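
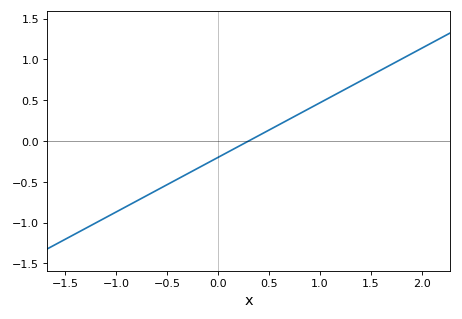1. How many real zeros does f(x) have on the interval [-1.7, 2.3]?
1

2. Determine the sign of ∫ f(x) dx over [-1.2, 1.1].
negative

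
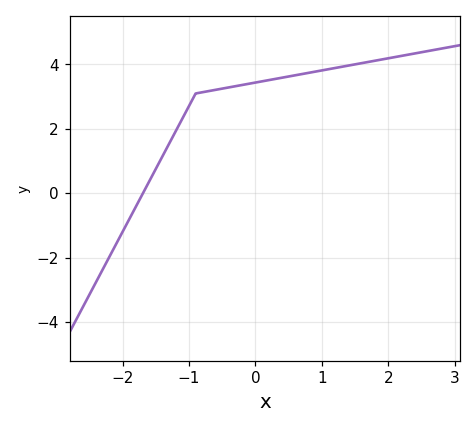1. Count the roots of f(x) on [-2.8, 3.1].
1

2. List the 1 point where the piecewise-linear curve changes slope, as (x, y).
(-0.9, 3.1)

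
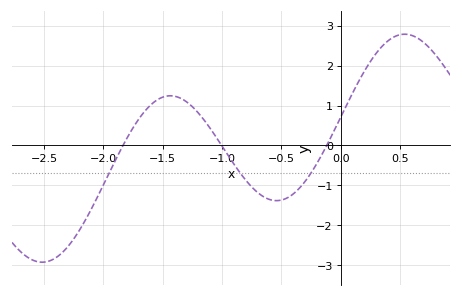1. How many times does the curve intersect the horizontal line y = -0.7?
3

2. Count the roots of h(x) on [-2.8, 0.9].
3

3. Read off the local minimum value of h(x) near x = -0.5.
-1.38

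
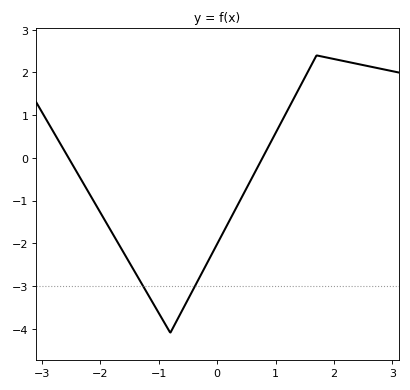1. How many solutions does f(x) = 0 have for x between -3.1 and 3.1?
2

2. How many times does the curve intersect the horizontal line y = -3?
2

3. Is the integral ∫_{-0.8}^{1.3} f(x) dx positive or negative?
negative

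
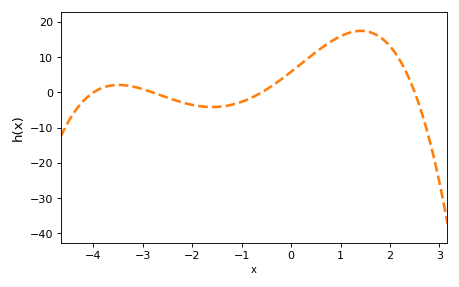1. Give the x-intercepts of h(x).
-4, -2.8, -0.6, 2.5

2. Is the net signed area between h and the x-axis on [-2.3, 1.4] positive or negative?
positive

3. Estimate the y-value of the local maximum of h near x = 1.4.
17.5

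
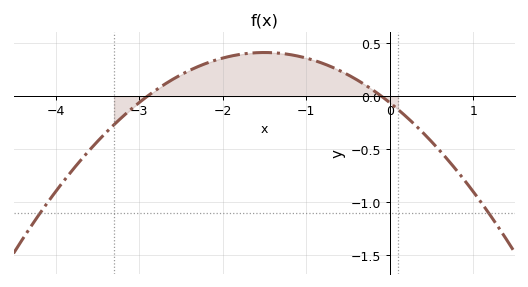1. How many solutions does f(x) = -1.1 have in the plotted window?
2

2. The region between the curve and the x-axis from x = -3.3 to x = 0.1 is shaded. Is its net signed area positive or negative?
positive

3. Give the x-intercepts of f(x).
-2.9, -0.1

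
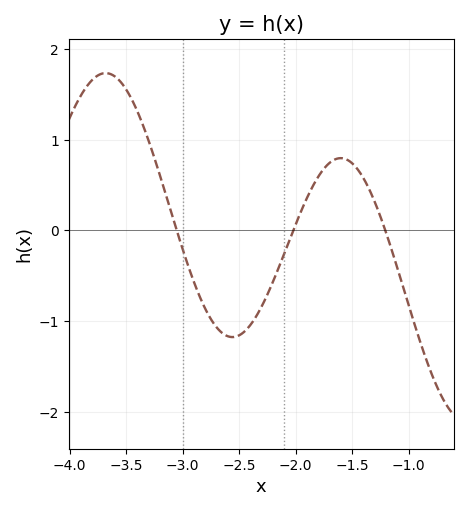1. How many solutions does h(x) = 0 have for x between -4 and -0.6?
3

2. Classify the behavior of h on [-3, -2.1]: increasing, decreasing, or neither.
neither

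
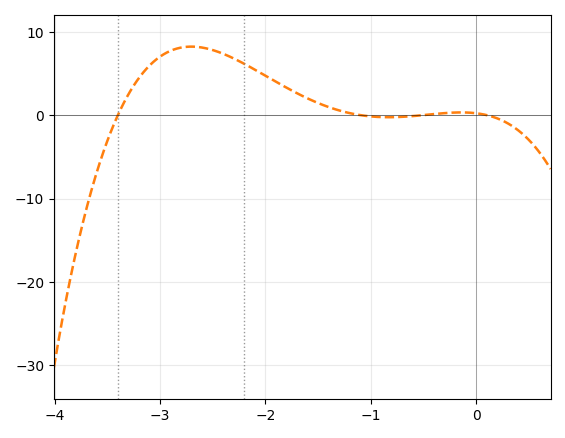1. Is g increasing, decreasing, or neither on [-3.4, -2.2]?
neither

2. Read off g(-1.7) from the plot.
2.62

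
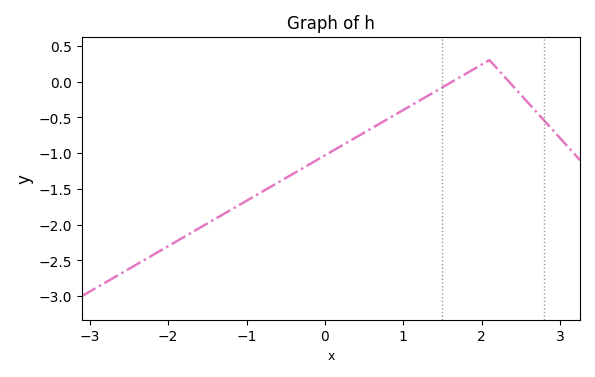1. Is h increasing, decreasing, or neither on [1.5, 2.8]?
neither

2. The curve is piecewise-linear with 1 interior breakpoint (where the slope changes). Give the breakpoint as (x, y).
(2.1, 0.3)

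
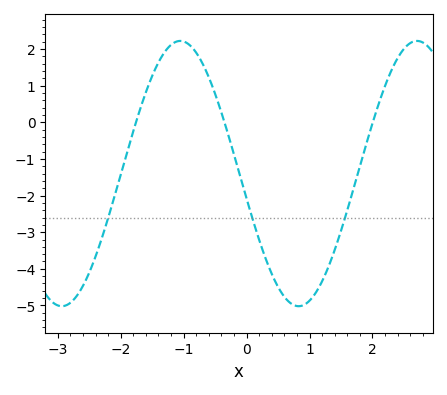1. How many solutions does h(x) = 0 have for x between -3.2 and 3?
3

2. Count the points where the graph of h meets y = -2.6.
3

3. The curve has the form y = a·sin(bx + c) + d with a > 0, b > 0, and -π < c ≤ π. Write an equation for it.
y = 3.62sin(1.7x - 3) - 1.4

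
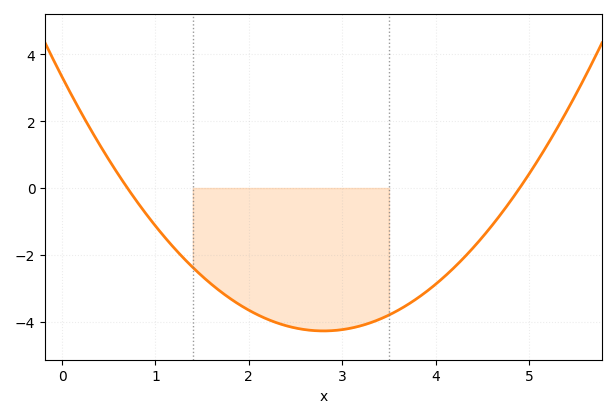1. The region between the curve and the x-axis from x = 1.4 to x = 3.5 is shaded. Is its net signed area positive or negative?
negative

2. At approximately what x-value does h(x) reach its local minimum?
2.8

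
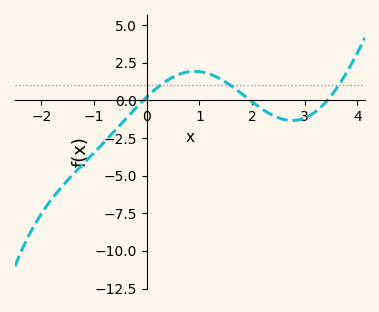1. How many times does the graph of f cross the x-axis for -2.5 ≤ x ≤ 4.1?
3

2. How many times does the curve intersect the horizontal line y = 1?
3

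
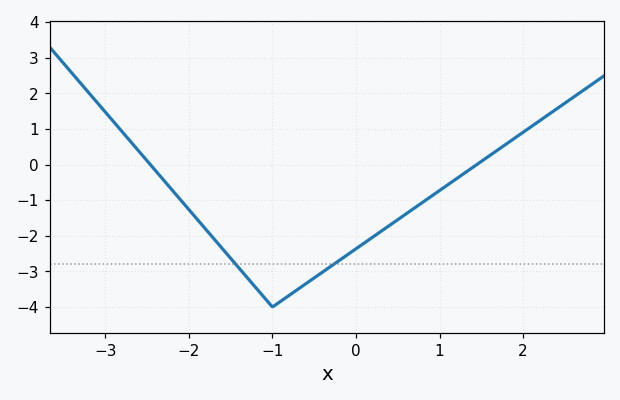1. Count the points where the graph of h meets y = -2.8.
2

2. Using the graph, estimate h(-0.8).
-3.7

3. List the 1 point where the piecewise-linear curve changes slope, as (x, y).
(-1, -4)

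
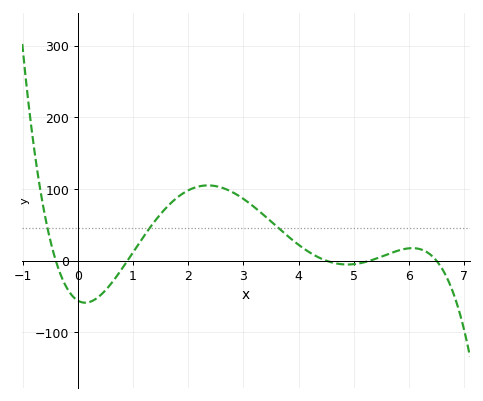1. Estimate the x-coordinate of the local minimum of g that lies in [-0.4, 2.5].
0.133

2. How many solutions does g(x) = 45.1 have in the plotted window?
3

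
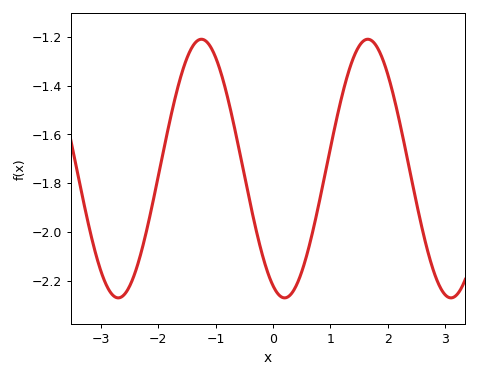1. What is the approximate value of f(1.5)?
-1.24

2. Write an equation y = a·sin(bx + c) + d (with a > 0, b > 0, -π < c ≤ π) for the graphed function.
y = 0.53sin(2.2x - 2) - 1.74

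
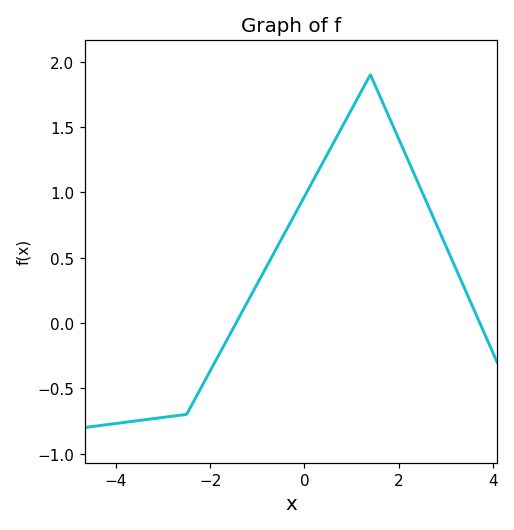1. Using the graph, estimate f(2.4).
1.08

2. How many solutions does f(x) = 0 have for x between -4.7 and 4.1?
2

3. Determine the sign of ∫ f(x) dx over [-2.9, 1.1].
positive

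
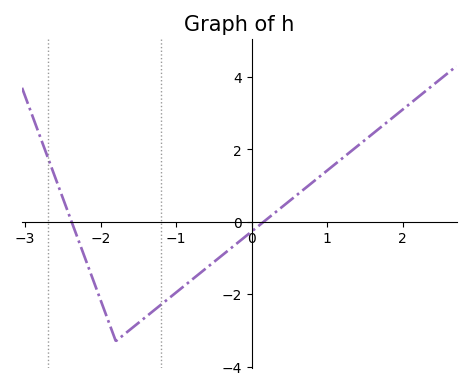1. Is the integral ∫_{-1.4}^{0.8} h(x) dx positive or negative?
negative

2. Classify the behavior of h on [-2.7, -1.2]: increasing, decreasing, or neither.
neither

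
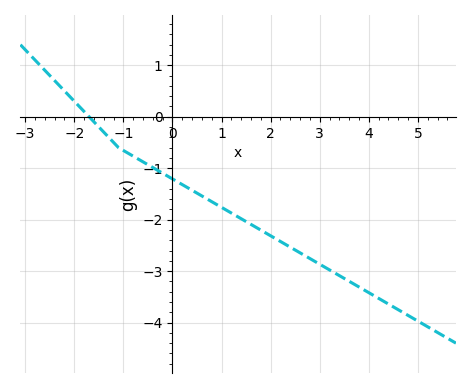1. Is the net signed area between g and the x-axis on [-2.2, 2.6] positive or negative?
negative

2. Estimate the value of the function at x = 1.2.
-1.87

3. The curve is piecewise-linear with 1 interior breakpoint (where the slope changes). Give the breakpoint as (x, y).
(-1.1, -0.6)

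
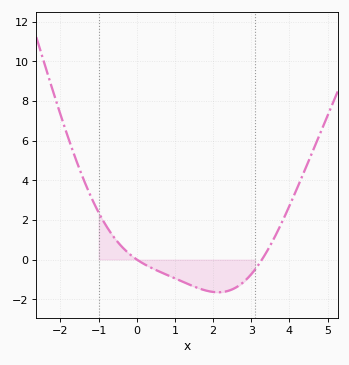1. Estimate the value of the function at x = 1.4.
-1.29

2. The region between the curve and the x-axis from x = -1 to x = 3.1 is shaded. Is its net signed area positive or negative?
negative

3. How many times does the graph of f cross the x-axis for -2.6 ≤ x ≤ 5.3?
2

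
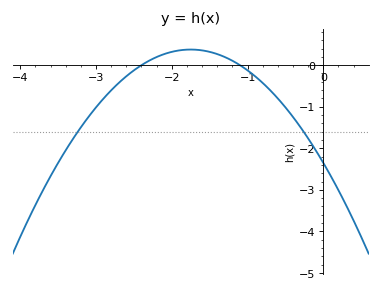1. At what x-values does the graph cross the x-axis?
-2.4, -1.1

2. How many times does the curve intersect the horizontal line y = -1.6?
2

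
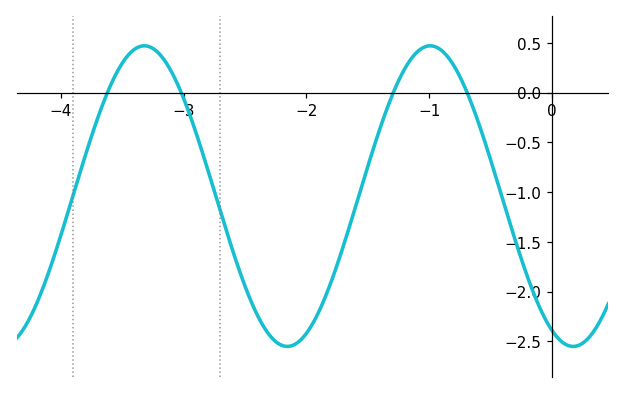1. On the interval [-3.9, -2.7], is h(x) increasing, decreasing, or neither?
neither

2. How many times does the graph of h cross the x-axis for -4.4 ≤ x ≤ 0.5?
4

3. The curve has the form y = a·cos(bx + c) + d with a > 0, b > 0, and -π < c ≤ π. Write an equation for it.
y = 1.51cos(2.7x + 2.7) - 1.04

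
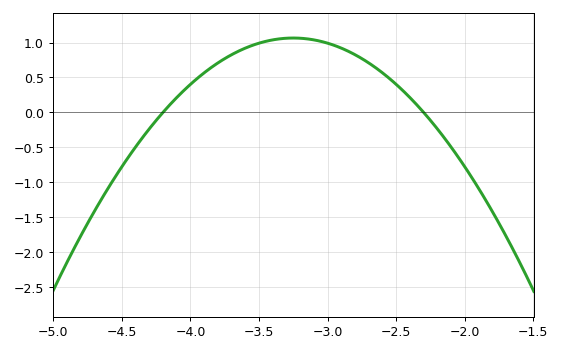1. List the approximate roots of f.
-4.2, -2.3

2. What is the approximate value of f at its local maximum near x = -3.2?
1.06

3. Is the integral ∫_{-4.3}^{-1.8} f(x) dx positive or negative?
positive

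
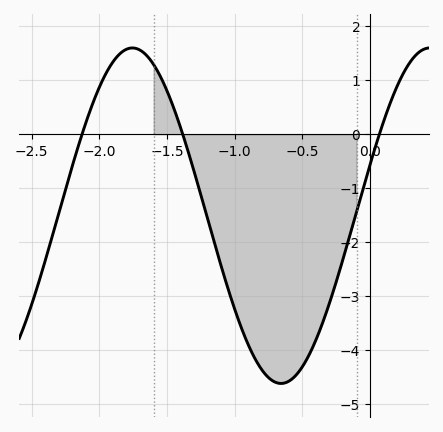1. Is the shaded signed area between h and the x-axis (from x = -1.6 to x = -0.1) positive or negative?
negative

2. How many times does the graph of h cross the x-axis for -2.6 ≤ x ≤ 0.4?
3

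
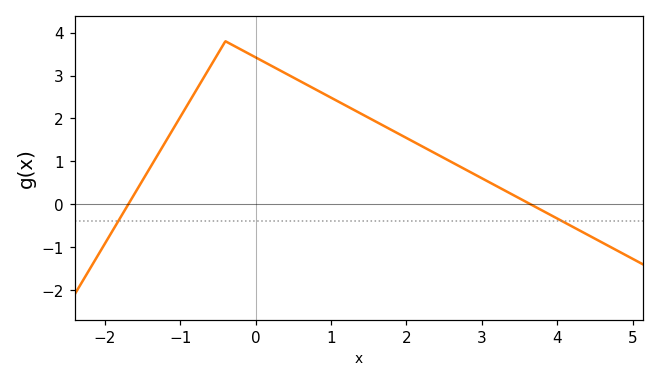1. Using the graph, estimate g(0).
3.42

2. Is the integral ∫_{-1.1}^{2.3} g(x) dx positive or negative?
positive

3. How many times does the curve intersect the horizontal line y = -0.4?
2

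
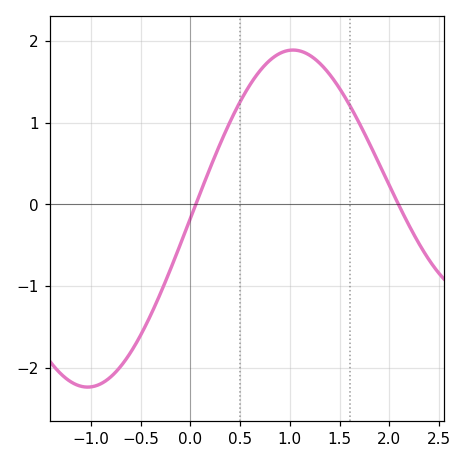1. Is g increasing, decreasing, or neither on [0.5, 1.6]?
neither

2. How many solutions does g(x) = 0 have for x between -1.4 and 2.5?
2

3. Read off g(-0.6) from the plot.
-1.8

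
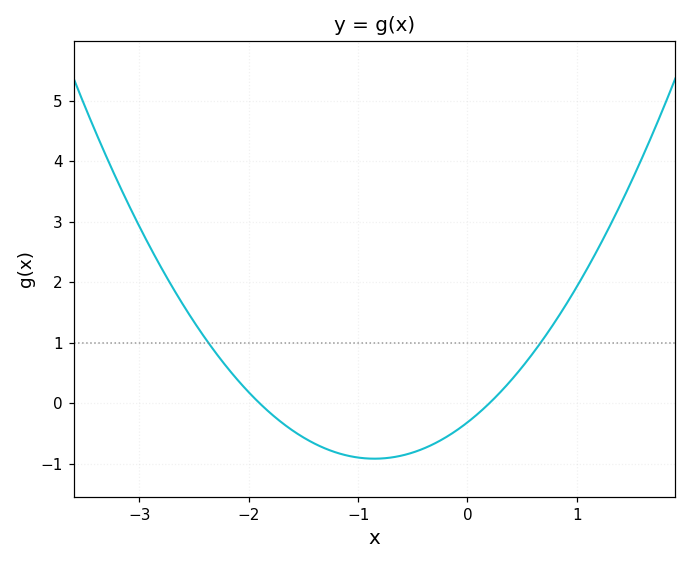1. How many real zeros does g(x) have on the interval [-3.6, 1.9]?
2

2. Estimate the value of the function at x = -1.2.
-0.813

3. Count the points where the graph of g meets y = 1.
2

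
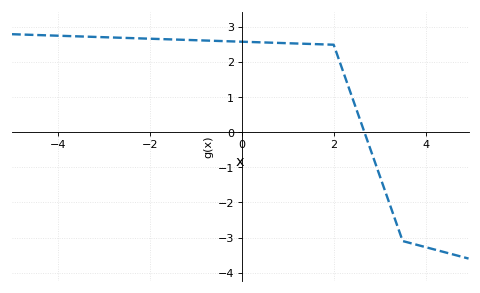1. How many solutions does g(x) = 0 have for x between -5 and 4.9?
1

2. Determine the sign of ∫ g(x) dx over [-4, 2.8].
positive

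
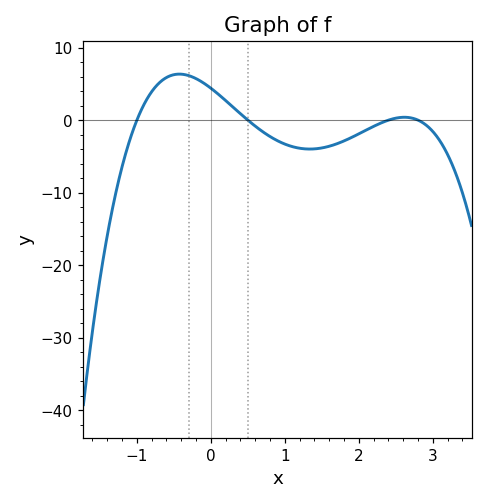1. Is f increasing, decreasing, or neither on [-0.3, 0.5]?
decreasing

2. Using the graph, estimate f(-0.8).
4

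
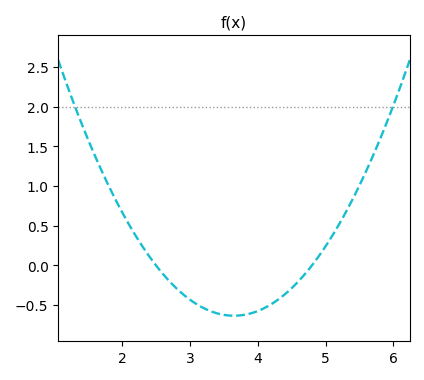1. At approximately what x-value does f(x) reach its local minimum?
3.6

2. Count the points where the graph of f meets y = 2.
2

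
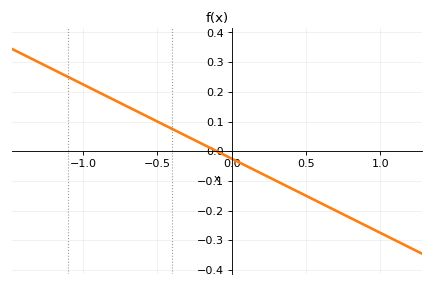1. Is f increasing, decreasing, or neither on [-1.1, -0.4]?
decreasing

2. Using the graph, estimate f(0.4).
-0.12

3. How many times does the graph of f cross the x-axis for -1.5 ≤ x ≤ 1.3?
1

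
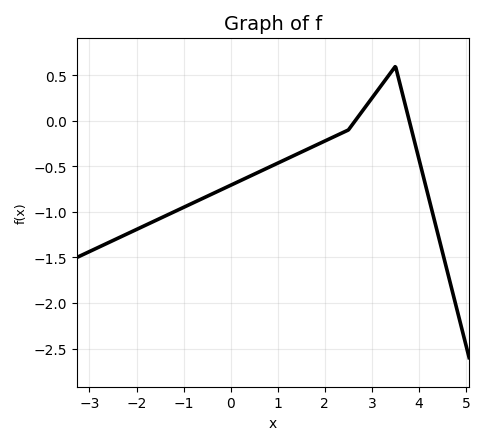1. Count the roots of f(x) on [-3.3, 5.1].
2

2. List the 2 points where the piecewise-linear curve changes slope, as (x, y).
(2.5, -0.1); (3.5, 0.6)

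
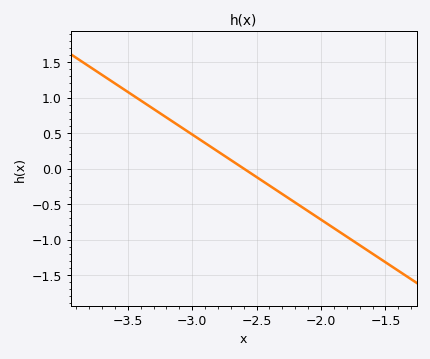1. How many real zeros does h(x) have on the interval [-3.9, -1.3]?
1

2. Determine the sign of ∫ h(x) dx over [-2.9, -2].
negative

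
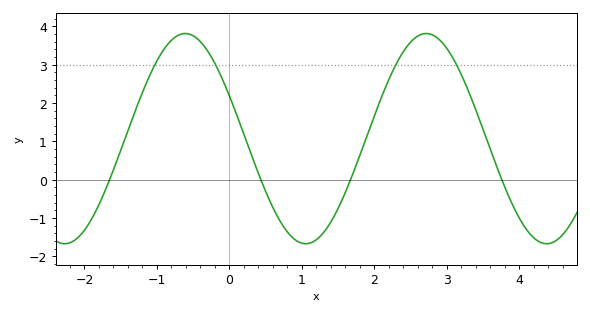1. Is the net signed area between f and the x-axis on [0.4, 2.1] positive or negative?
negative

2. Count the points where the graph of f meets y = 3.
4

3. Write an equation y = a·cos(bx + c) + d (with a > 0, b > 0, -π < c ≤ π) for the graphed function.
y = 2.74cos(1.89x + 1.15) + 1.07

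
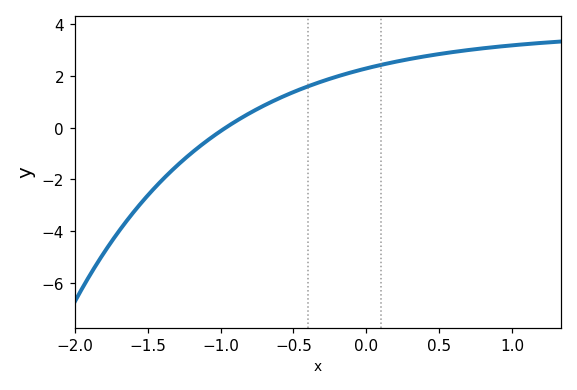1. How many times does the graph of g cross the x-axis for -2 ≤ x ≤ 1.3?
1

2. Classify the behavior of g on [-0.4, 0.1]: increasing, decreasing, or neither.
increasing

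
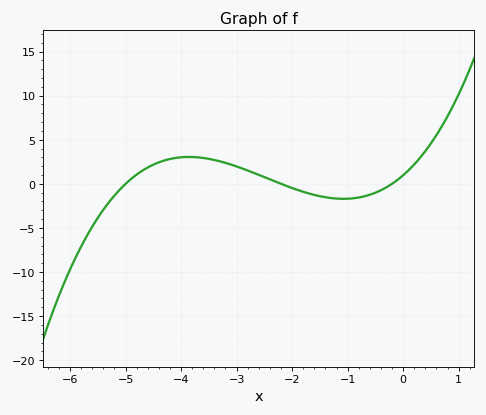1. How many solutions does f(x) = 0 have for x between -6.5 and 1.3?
3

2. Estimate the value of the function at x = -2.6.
1.01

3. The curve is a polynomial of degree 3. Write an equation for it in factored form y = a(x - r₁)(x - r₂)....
y = 0.44(x + 5)(x + 2.2)(x + 0.2)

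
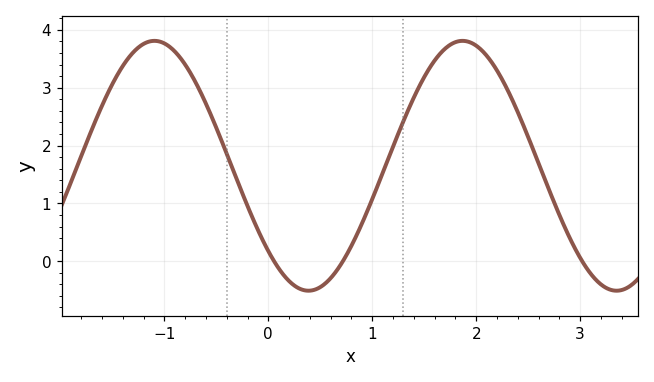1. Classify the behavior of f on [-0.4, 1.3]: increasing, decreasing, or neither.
neither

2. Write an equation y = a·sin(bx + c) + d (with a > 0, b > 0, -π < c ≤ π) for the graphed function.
y = 2.16sin(2.1x - 2.4) + 1.65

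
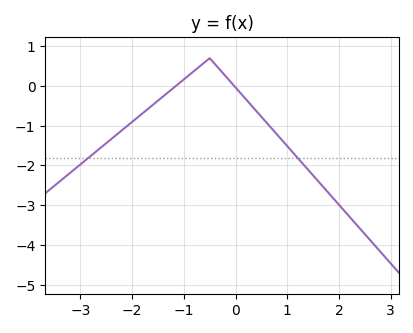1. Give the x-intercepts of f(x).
-1.16, -0.025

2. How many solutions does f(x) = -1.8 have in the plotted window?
2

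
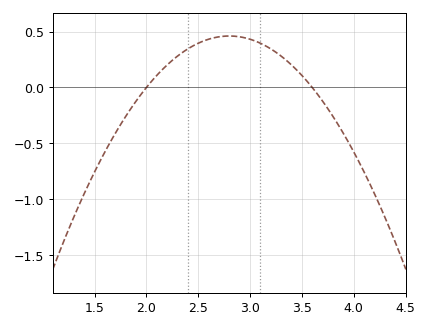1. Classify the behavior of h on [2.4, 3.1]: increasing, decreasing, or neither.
neither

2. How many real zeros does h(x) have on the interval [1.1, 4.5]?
2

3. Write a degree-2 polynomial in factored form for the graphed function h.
y = -0.72(x - 2)(x - 3.6)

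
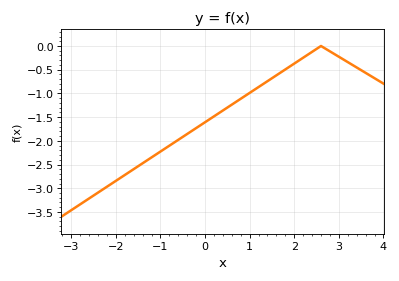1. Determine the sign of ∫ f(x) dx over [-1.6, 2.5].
negative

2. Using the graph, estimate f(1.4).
-0.75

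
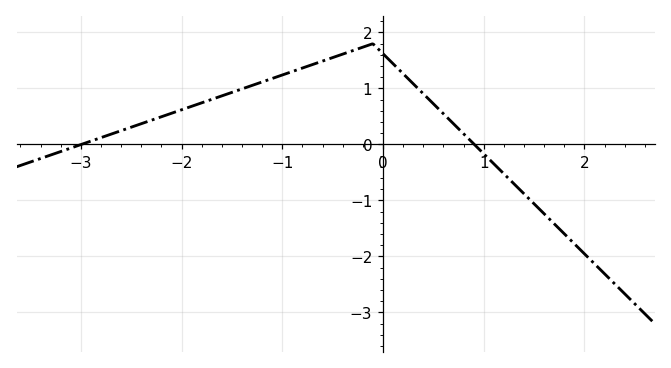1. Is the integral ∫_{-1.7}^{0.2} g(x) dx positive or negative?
positive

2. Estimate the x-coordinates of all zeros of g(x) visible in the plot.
-3, 0.907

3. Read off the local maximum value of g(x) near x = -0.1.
1.8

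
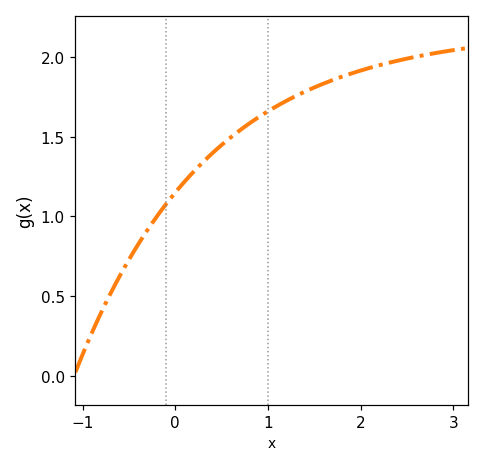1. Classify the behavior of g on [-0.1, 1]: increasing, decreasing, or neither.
increasing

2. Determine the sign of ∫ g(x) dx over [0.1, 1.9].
positive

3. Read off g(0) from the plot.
1.15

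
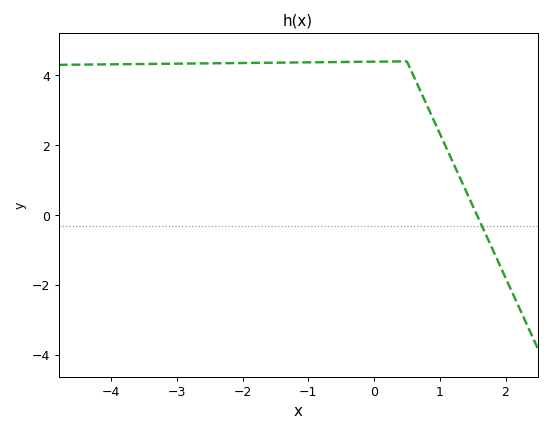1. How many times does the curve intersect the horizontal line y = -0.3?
1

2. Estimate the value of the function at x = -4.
4.4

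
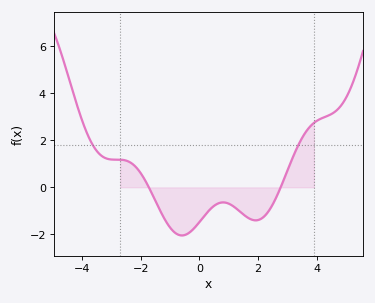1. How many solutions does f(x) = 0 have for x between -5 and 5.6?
2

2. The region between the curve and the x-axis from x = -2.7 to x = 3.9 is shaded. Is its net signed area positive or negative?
negative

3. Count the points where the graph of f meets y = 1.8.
2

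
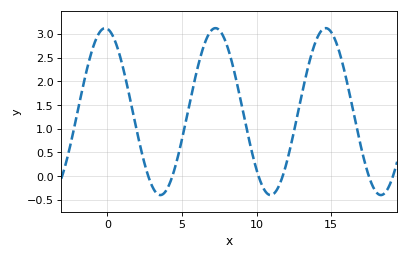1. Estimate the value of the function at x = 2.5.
0.25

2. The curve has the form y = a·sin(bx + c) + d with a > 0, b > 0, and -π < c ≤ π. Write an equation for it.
y = 1.76sin(0.85x + 1.7) + 1.36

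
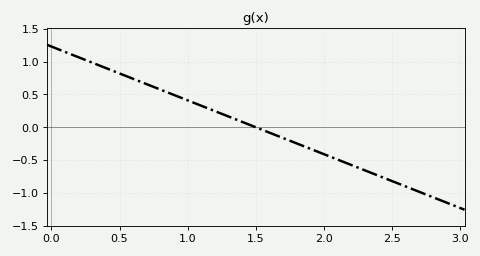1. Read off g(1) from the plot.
0.41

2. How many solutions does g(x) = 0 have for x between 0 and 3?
1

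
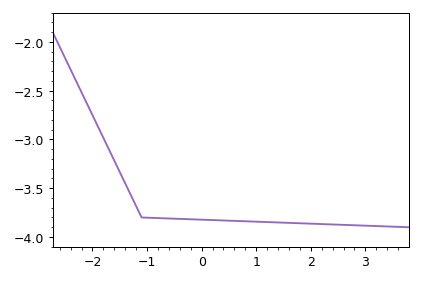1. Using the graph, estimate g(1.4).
-3.85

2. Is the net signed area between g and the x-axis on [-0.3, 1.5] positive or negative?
negative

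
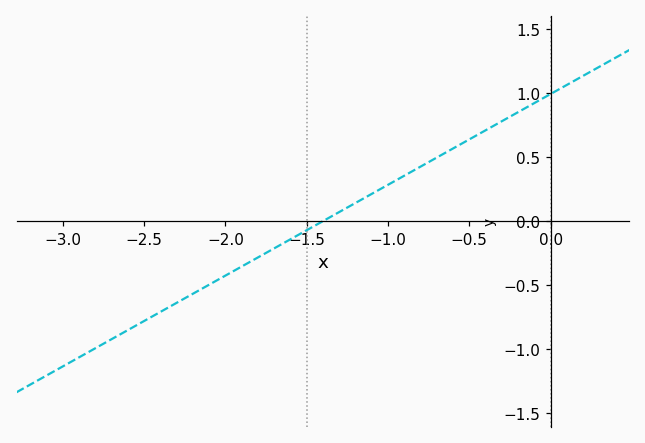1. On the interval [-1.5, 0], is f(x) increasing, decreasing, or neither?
increasing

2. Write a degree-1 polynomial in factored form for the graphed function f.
y = 0.71(x + 1.4)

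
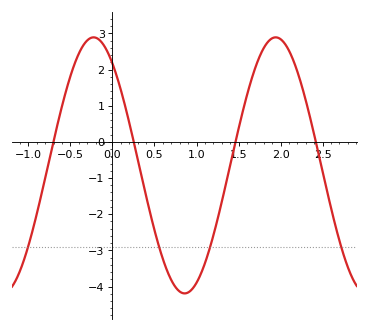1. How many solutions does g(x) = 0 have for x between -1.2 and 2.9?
4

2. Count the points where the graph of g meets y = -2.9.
4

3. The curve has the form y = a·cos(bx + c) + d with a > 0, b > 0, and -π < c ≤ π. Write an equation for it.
y = 3.54cos(2.9x + 0.65) - 0.65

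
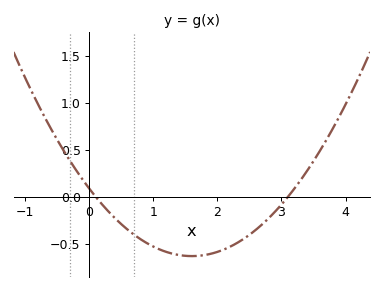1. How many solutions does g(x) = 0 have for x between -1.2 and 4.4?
2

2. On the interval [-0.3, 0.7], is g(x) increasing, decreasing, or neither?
decreasing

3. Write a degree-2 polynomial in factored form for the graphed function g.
y = 0.28(x - 0.1)(x - 3.1)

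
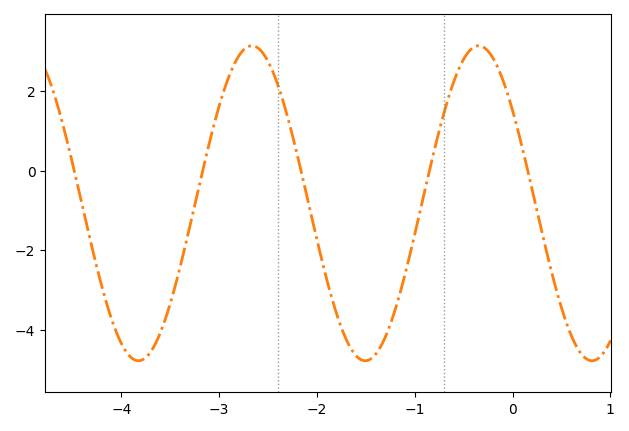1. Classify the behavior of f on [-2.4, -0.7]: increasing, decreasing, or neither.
neither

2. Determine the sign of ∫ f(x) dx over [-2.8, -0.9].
negative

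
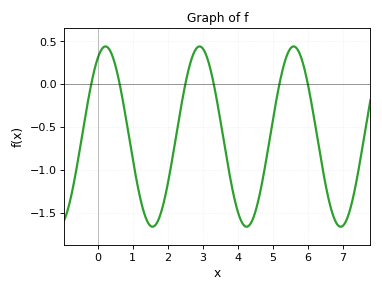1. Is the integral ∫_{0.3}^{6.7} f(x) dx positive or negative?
negative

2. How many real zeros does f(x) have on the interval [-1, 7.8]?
6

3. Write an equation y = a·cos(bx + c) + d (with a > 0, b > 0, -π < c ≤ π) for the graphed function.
y = 1.05cos(2.34x - 0.522) - 0.61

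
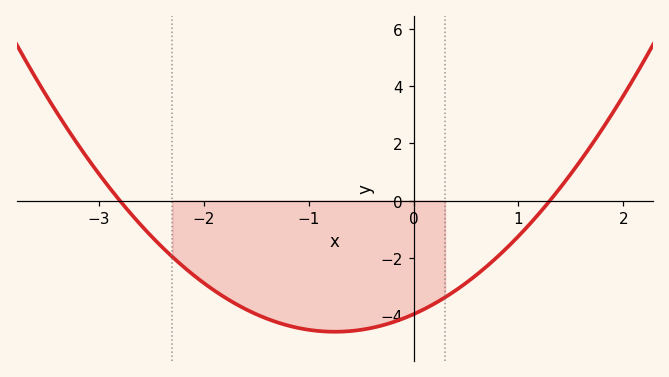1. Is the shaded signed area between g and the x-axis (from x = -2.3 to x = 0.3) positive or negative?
negative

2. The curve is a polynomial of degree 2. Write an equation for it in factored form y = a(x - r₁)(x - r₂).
y = 1.09(x + 2.8)(x - 1.3)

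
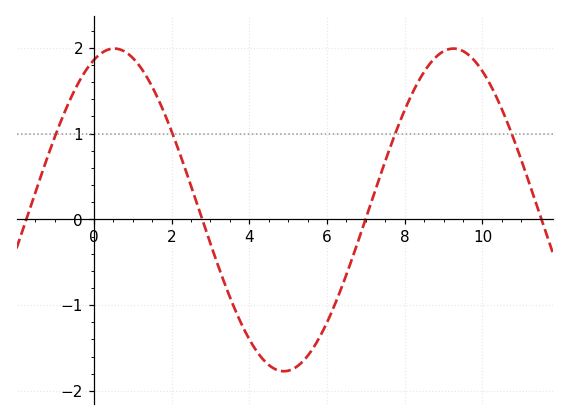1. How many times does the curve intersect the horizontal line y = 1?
4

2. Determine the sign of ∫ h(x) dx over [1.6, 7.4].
negative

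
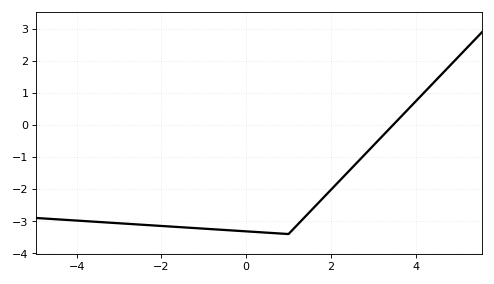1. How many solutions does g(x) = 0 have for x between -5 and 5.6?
1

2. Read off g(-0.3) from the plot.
-3.3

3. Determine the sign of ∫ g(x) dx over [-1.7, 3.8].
negative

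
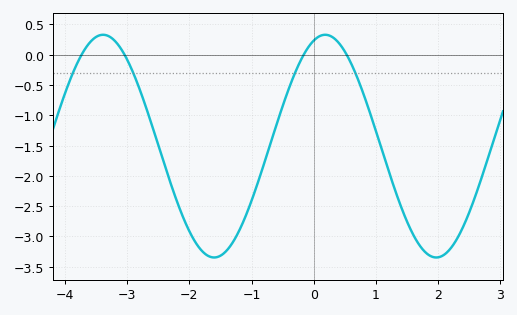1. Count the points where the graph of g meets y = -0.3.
4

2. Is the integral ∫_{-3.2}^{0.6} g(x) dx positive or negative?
negative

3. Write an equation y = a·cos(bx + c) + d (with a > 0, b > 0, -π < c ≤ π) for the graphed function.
y = 1.84cos(1.8x - 0.32) - 1.51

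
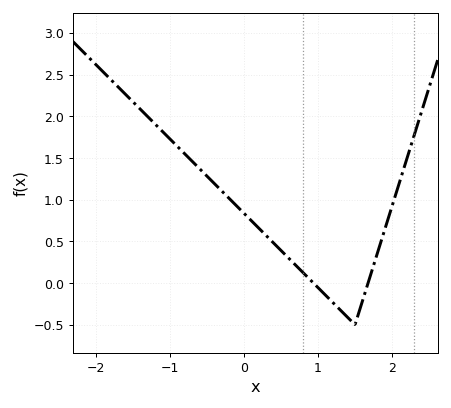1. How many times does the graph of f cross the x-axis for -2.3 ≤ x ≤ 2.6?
2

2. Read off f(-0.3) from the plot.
1.1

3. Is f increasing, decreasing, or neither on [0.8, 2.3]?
neither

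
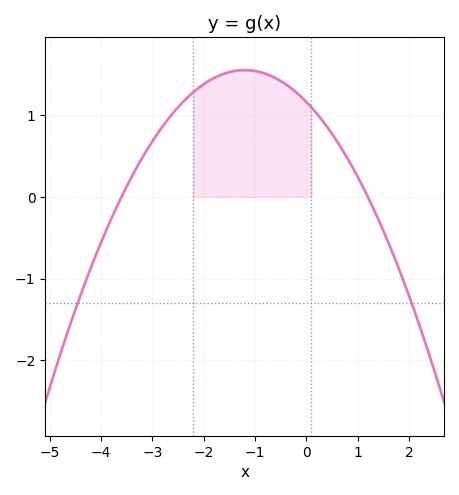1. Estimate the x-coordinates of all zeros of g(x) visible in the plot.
-3.6, 1.2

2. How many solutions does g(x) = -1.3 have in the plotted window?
2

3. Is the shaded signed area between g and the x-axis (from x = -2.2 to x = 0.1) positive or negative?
positive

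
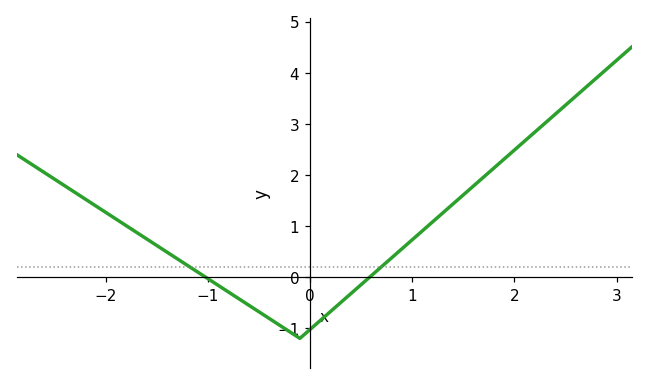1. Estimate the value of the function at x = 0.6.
0.029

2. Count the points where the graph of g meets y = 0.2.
2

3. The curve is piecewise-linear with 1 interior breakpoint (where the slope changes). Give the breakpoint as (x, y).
(-0.1, -1.2)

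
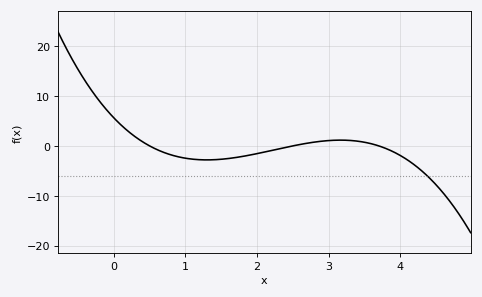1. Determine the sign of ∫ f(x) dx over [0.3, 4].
negative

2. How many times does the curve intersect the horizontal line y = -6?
1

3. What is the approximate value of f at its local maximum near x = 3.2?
1.16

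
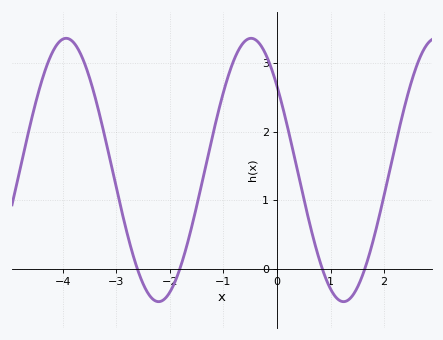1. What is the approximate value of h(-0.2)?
3.1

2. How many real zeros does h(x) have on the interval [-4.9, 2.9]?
4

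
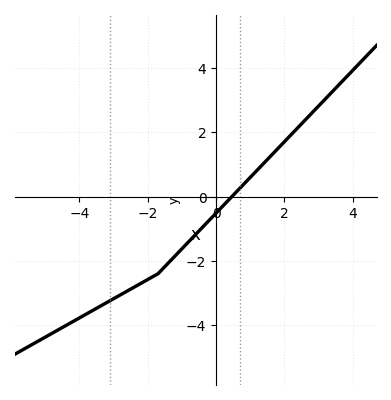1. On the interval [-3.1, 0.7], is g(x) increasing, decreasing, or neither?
increasing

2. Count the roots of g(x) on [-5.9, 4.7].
1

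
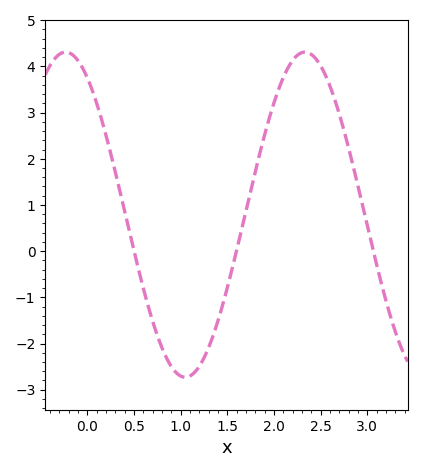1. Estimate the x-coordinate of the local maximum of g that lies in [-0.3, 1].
-0.2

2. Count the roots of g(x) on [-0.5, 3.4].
3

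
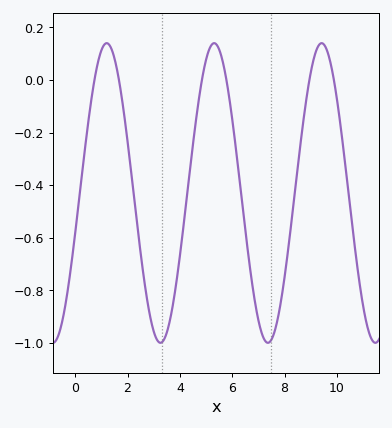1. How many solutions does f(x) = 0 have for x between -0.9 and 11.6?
6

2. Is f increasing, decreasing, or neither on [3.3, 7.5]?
neither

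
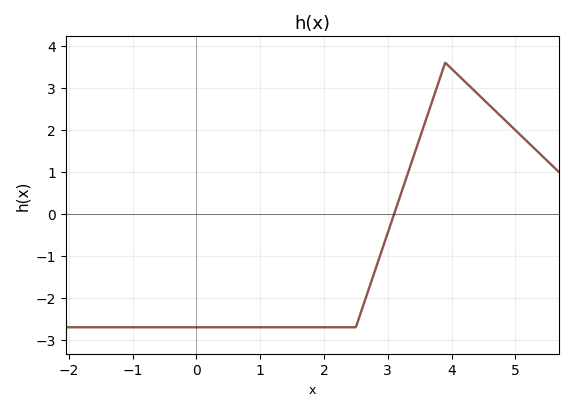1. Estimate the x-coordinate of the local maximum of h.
4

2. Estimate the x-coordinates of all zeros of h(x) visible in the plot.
3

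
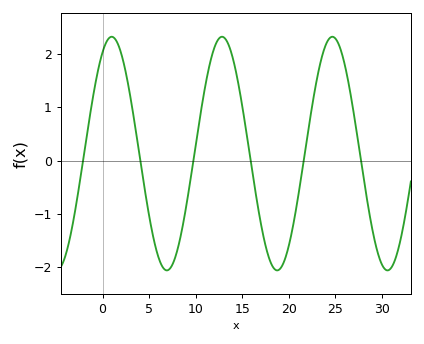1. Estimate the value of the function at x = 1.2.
2.31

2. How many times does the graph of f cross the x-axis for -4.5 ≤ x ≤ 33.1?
6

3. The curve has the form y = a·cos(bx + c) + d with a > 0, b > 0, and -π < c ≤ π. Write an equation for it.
y = 2.19cos(0.53x - 0.52) + 0.13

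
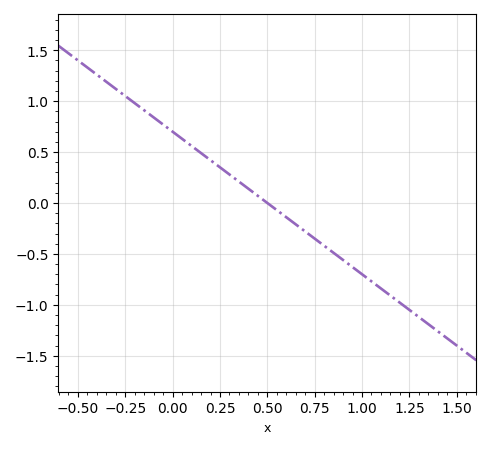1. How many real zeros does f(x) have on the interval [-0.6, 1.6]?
1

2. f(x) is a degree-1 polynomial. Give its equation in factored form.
y = -1.4(x - 0.5)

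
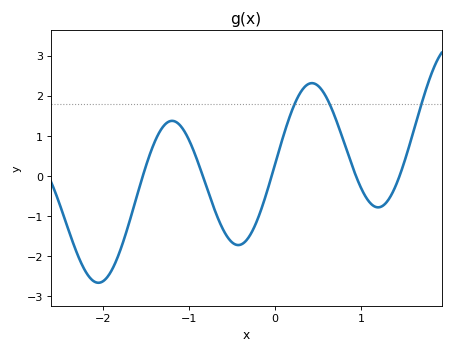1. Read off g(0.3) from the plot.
2.1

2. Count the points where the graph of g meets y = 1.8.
3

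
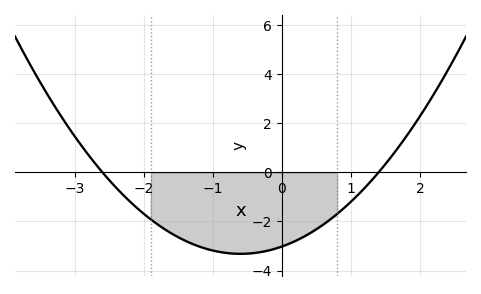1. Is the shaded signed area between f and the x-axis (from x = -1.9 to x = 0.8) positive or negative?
negative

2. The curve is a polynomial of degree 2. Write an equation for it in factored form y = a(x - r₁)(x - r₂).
y = 0.83(x + 2.6)(x - 1.4)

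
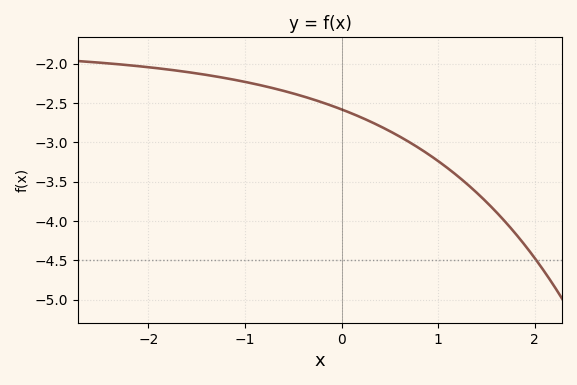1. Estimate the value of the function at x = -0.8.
-2.3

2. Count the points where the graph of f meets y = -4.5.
1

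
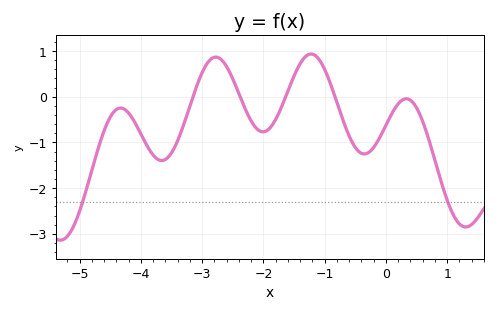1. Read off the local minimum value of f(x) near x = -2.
-0.768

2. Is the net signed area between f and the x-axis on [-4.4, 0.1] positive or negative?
negative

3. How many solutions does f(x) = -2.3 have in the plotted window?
2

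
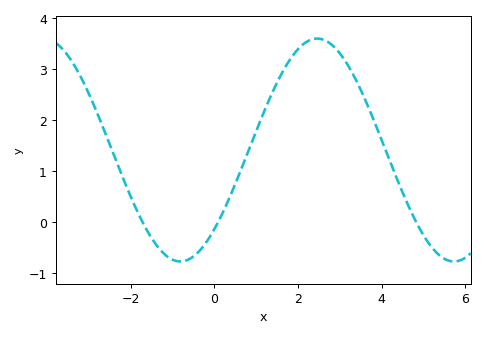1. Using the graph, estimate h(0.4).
0.551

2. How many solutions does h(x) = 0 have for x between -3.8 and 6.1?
3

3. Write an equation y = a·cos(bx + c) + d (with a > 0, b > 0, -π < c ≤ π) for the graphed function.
y = 2.18cos(0.96x - 2.36) + 1.41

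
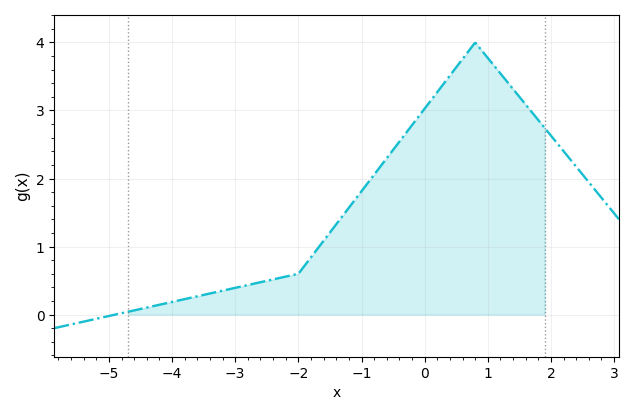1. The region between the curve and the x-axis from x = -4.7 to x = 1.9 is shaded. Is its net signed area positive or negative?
positive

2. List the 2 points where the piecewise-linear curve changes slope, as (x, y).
(-2, 0.6); (0.8, 4)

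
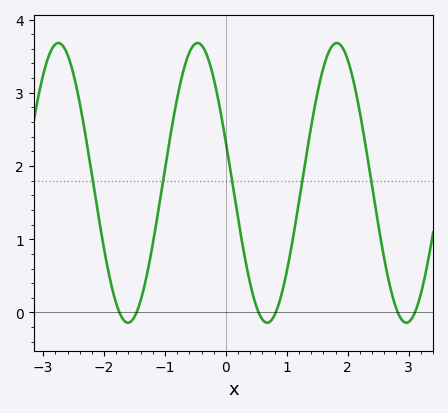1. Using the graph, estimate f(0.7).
-0.1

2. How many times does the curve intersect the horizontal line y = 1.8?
5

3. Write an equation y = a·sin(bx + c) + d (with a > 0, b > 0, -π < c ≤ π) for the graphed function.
y = 1.91sin(2.8x + 2.8) + 1.77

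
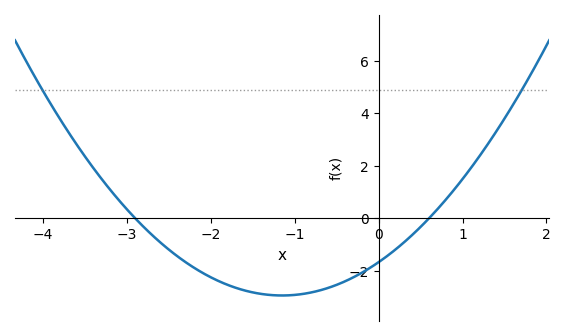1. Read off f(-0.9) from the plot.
-2.88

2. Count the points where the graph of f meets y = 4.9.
2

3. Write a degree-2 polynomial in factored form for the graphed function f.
y = 0.96(x + 2.9)(x - 0.6)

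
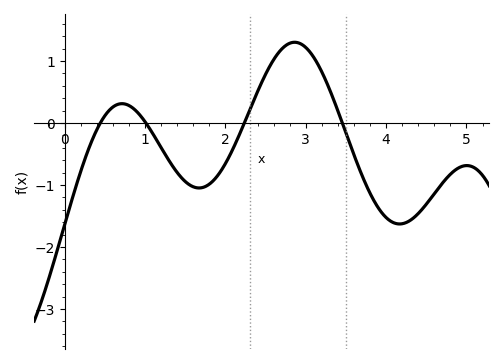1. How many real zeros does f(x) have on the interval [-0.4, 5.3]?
4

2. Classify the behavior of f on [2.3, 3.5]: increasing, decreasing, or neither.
neither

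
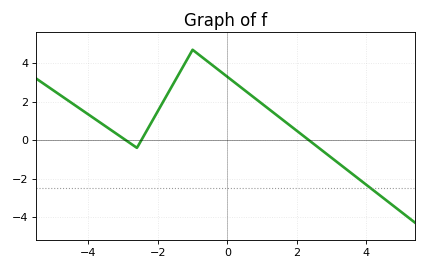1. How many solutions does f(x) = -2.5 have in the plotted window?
1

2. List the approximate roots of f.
-3, -2.4, 2.4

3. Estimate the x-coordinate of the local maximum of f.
-1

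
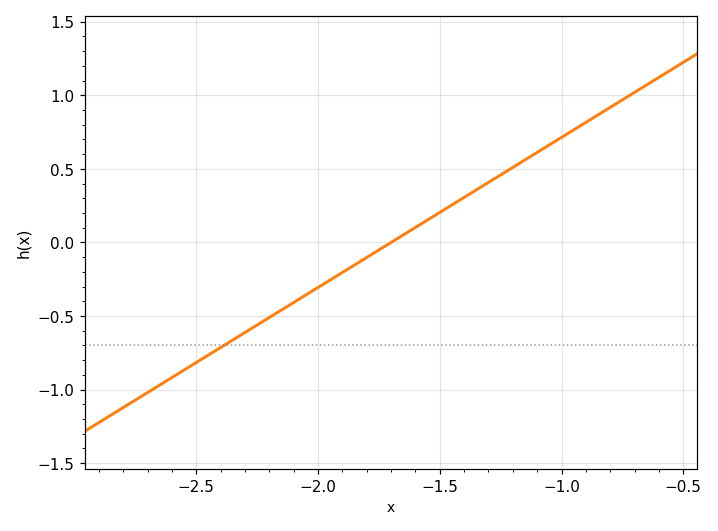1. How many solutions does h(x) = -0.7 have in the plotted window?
1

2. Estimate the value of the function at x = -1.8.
-0.1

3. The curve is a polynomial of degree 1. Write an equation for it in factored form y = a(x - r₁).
y = 1.02(x + 1.7)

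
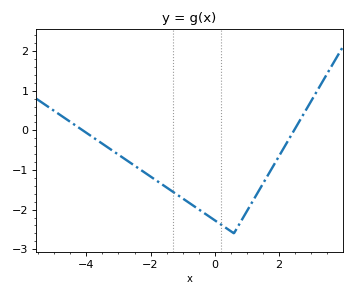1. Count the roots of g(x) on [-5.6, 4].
2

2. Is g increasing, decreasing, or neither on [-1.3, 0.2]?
decreasing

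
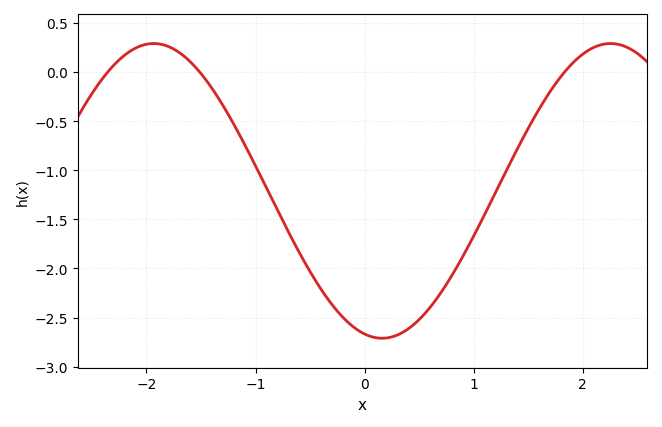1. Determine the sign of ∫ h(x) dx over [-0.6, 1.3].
negative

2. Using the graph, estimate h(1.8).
-0.05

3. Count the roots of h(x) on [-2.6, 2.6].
3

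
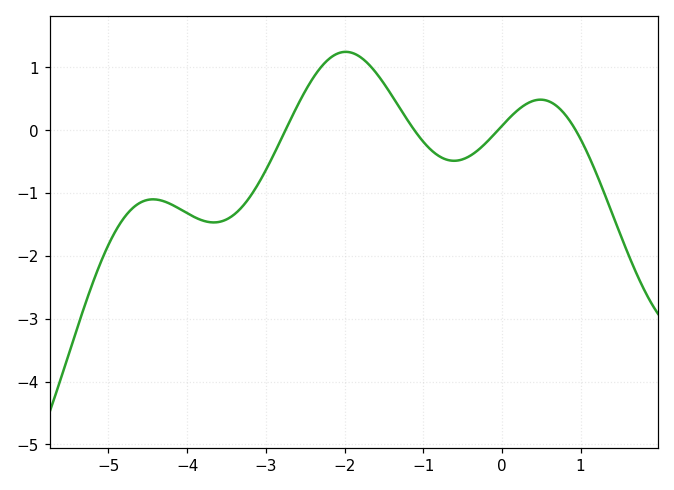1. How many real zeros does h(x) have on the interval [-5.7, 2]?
4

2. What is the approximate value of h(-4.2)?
-1.2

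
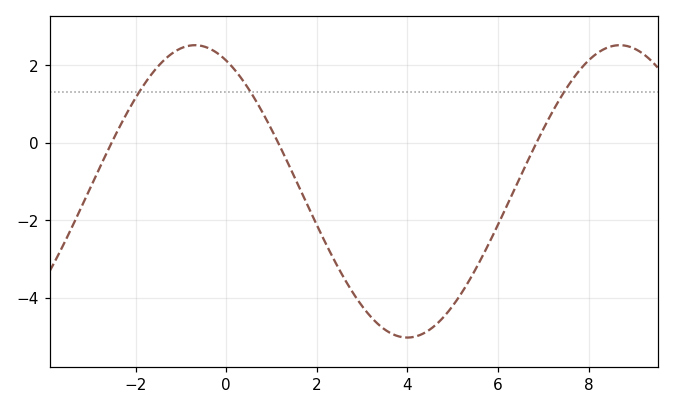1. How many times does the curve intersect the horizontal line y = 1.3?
3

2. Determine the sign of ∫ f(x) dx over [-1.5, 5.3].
negative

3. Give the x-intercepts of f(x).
-2.6, 1.2, 6.8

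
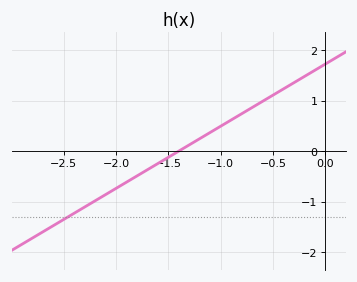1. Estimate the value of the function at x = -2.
-0.7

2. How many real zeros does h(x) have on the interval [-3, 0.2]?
1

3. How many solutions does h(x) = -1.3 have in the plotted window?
1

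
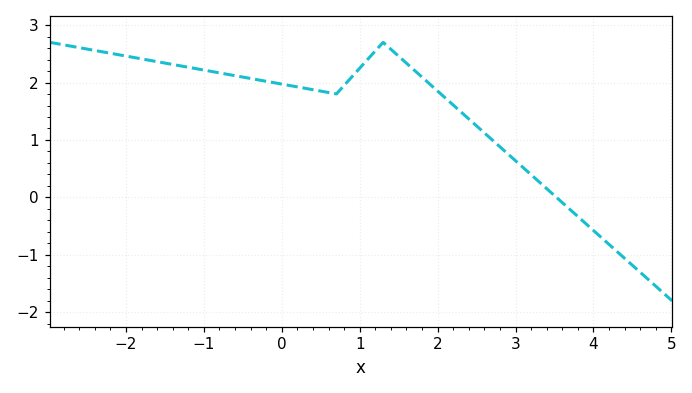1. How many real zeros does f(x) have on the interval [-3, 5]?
1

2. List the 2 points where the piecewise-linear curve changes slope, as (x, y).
(0.7, 1.8); (1.3, 2.7)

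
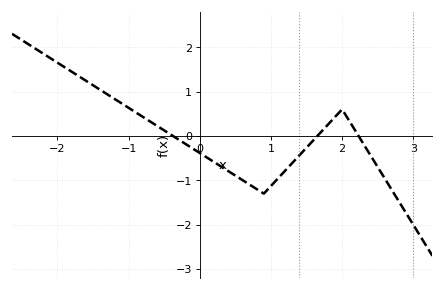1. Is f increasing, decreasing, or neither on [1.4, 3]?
neither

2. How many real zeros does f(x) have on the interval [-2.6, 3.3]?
3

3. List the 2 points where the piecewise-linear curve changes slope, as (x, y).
(0.9, -1.3); (2, 0.6)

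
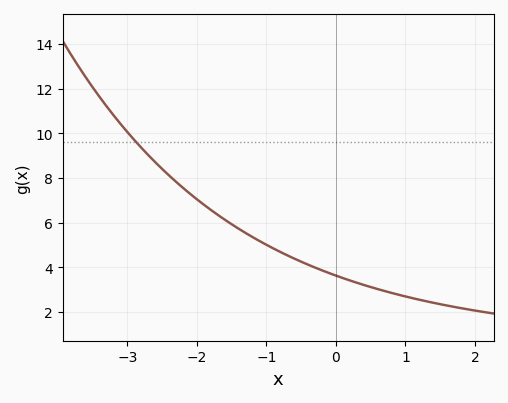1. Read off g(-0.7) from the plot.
4.6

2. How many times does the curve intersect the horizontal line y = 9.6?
1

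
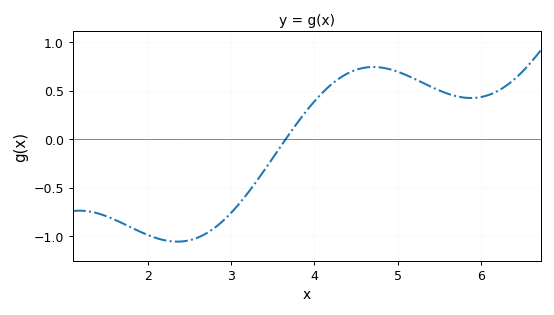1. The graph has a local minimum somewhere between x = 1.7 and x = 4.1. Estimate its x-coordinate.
2.4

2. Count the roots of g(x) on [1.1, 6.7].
1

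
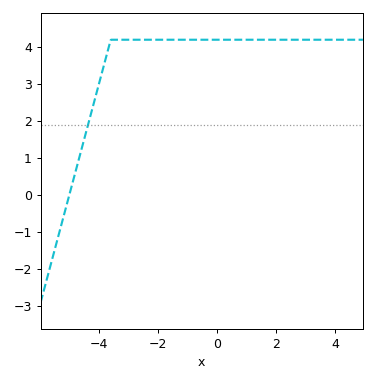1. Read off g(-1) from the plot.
4.2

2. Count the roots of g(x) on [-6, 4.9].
1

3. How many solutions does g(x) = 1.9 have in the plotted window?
1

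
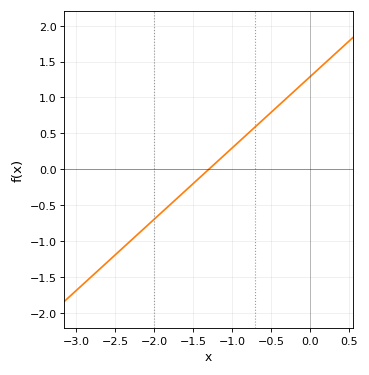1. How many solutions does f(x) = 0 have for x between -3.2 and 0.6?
1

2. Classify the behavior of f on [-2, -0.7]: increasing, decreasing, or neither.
increasing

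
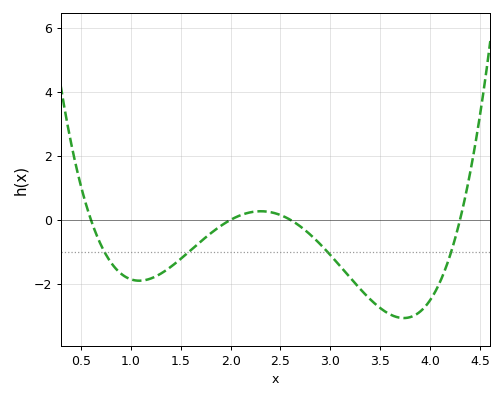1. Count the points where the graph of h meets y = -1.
4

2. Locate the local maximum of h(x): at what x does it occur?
2.3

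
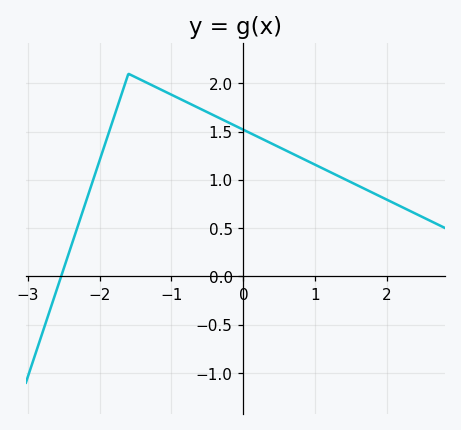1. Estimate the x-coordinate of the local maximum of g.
-1.6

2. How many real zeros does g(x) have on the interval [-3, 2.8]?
1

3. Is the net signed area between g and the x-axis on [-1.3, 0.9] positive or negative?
positive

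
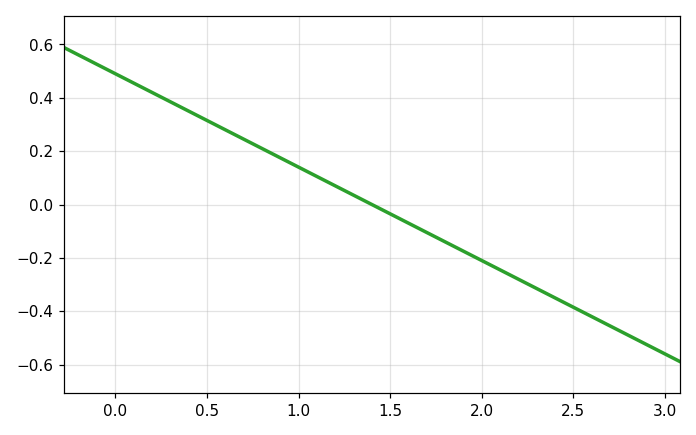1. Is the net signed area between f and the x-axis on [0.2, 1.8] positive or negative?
positive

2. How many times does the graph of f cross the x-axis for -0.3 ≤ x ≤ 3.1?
1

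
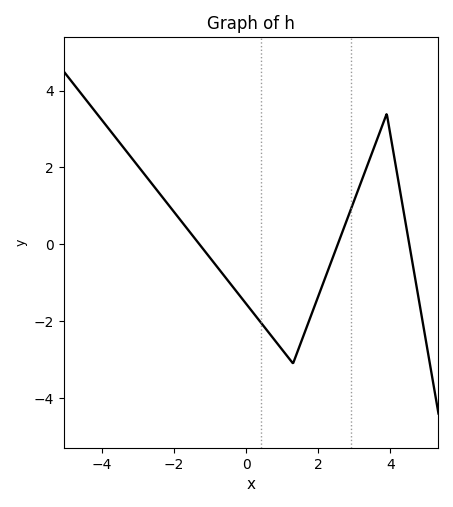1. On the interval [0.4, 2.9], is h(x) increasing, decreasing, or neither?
neither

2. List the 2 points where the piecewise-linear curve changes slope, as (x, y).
(1.3, -3.1); (3.9, 3.4)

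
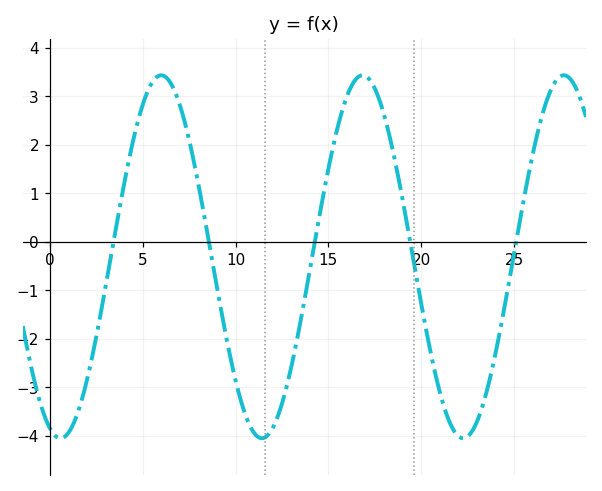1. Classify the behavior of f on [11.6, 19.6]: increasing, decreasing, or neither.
neither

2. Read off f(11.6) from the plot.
-4.03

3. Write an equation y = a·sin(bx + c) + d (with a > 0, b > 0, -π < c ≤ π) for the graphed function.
y = 3.74sin(0.58x - 1.91) - 0.31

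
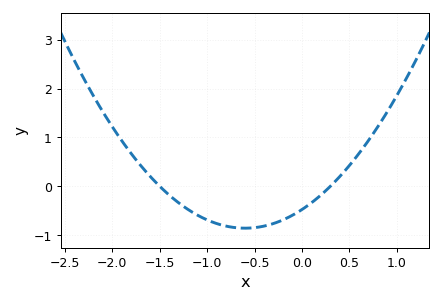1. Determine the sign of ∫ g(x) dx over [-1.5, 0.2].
negative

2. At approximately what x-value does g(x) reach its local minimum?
-0.6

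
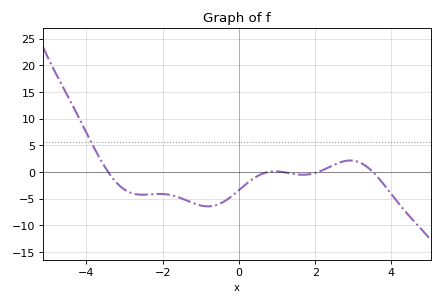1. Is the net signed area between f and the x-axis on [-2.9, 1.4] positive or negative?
negative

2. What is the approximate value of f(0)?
-3.4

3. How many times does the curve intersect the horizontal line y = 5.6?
1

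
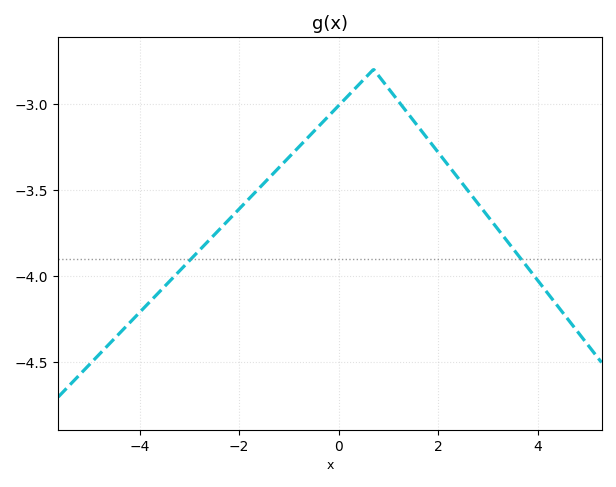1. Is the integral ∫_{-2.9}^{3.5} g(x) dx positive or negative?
negative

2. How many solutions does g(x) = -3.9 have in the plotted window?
2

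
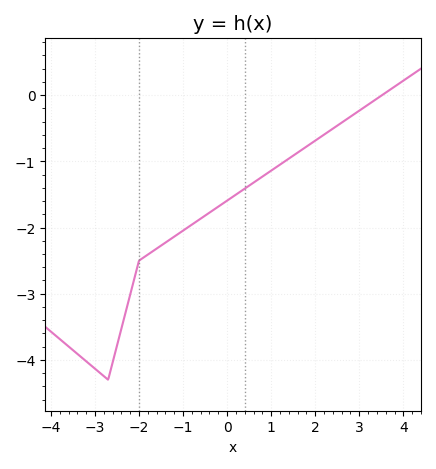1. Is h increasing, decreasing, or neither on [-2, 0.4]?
increasing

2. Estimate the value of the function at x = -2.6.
-4.04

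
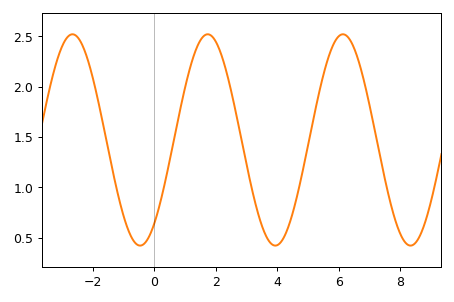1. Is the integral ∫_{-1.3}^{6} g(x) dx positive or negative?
positive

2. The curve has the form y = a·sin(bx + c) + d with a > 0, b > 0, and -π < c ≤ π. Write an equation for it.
y = 1.05sin(1.4x - 0.91) + 1.47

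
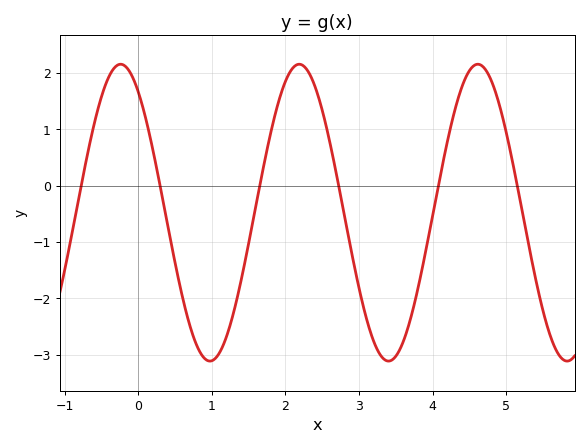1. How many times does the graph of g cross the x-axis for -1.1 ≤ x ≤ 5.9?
6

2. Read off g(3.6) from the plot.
-2.76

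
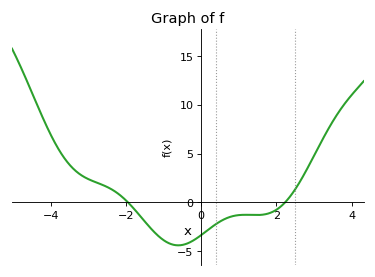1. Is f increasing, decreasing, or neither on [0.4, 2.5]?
neither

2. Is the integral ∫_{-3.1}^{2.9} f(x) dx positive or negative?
negative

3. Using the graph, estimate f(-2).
0.198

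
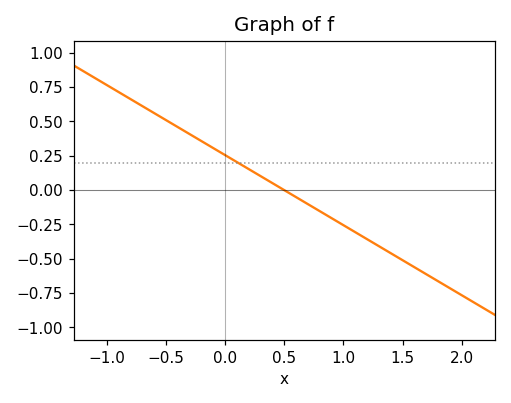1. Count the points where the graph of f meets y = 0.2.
1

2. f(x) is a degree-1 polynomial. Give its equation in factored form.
y = -0.51(x - 0.5)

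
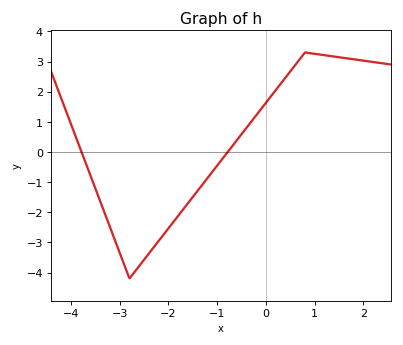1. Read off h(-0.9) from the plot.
-0.242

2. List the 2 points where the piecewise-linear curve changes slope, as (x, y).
(-2.8, -4.2); (0.8, 3.3)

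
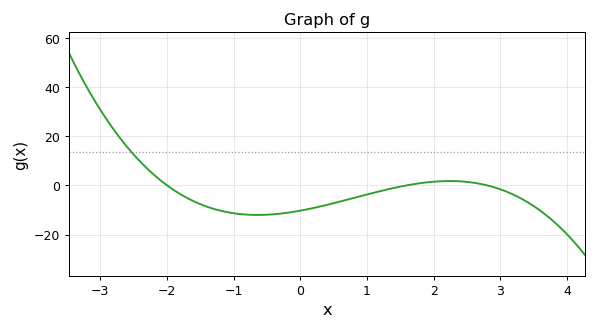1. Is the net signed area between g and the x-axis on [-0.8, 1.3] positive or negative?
negative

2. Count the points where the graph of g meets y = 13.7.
1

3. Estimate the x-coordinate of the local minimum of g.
-0.6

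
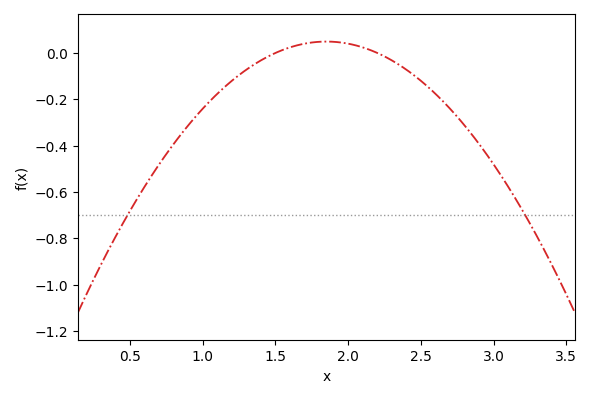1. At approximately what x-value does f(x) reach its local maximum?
1.85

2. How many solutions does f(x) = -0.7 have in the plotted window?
2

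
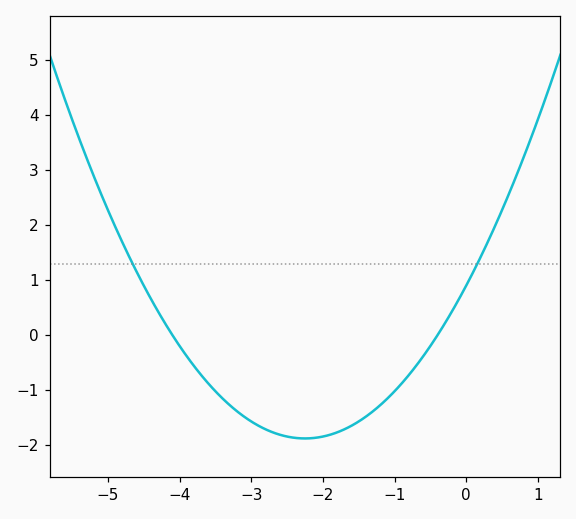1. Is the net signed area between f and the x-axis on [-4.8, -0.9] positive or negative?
negative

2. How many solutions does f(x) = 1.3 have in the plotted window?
2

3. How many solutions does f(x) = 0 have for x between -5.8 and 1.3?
2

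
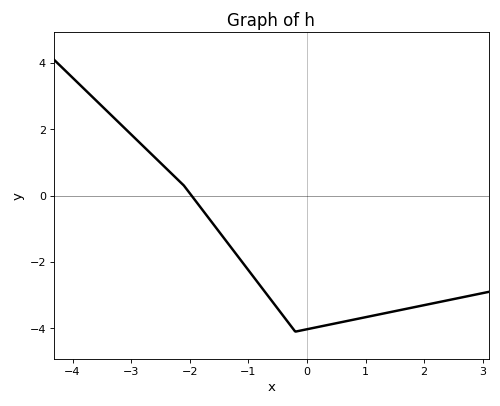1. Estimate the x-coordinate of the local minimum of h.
-0.199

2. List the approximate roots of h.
-1.97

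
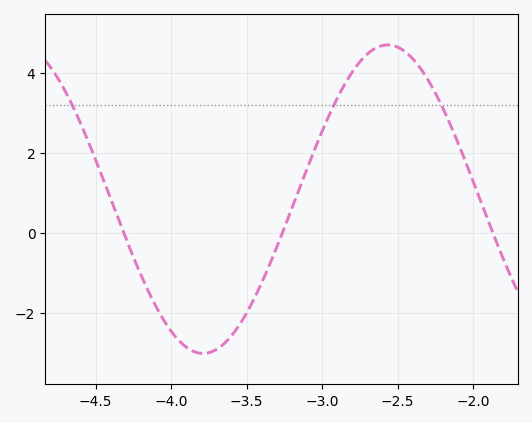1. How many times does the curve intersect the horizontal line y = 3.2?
3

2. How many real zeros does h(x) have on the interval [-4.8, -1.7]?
3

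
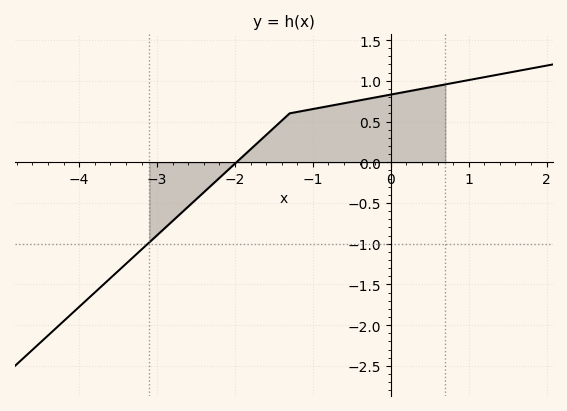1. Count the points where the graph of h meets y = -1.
1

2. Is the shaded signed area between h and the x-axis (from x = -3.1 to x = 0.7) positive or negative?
positive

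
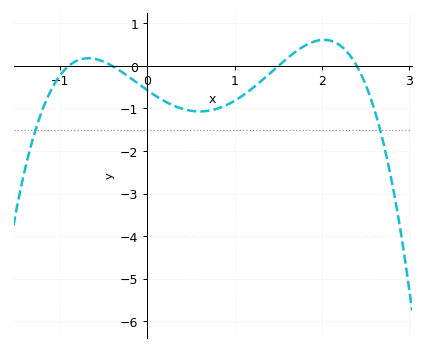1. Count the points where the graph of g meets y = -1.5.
2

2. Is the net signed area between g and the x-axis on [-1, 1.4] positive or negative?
negative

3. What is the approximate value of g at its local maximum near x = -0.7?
0.182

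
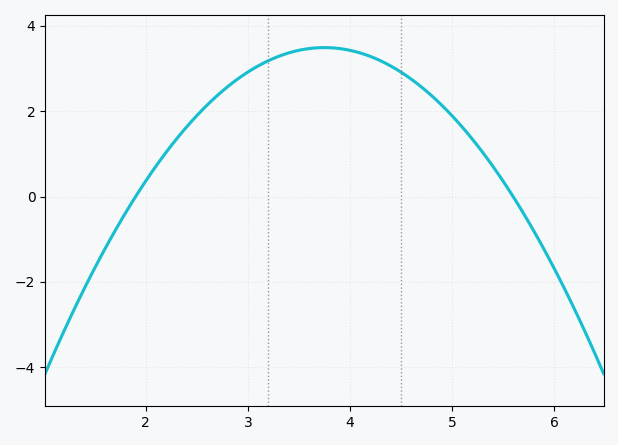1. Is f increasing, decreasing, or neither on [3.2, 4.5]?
neither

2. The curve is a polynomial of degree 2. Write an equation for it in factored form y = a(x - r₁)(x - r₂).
y = -1.02(x - 1.9)(x - 5.6)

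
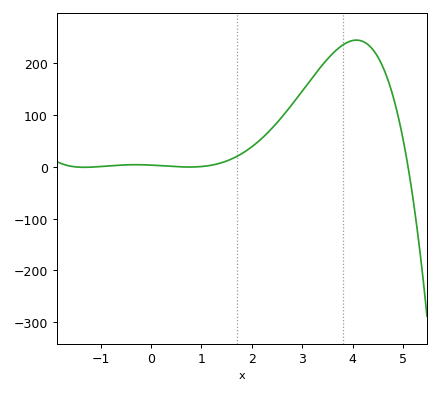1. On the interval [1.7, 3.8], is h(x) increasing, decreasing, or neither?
increasing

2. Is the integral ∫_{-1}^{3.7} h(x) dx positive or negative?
positive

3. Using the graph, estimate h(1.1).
1.72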